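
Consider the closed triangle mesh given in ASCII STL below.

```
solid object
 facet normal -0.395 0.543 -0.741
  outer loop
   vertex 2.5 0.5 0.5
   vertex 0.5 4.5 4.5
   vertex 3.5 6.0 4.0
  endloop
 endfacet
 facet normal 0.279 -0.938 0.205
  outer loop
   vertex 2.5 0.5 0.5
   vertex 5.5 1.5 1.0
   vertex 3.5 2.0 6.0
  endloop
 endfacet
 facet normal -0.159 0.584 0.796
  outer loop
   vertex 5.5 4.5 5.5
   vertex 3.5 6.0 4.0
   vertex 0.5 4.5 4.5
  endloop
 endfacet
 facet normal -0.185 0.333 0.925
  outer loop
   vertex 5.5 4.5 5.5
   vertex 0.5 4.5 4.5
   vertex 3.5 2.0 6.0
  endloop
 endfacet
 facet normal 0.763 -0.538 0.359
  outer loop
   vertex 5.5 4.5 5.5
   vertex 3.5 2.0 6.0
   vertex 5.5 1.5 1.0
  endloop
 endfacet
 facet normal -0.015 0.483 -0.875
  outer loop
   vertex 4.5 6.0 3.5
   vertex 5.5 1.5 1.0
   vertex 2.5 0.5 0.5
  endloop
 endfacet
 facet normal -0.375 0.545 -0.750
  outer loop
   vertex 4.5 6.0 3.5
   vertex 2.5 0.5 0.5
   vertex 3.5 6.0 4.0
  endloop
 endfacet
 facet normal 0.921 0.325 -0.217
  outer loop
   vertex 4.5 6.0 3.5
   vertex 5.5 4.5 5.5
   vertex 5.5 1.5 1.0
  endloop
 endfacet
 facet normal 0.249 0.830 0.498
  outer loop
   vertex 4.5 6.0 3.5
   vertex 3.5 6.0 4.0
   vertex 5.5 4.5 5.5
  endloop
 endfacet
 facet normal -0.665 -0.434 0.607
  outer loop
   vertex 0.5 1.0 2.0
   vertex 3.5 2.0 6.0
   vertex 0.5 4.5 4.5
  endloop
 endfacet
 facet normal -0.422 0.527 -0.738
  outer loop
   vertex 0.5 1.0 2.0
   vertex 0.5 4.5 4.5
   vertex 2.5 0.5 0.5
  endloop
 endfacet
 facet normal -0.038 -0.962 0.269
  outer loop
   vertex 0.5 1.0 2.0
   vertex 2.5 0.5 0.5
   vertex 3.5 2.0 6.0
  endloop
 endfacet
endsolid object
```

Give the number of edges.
18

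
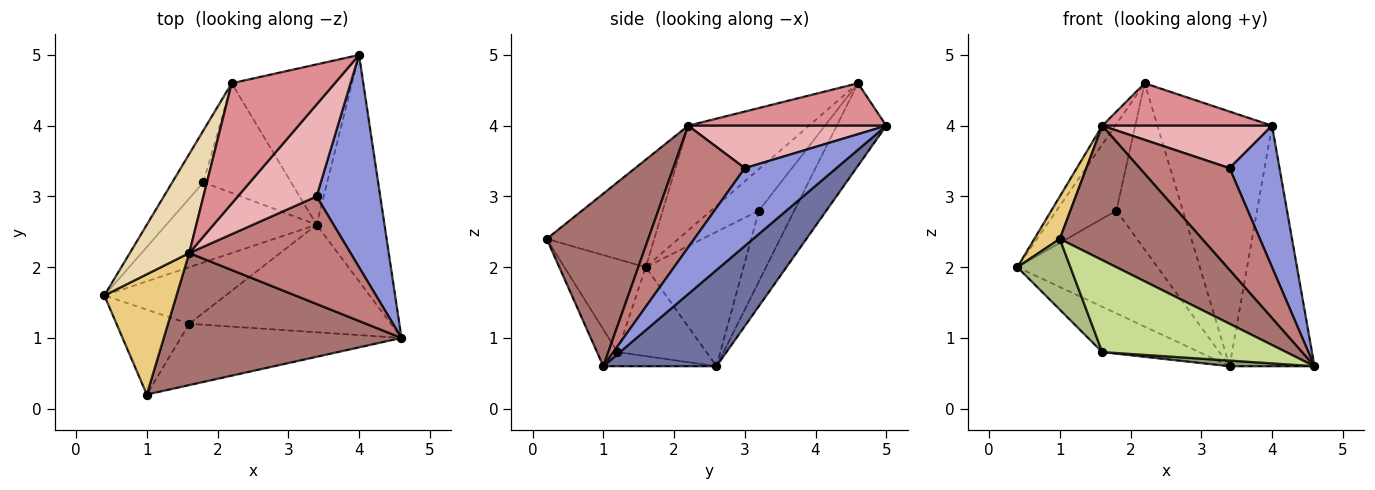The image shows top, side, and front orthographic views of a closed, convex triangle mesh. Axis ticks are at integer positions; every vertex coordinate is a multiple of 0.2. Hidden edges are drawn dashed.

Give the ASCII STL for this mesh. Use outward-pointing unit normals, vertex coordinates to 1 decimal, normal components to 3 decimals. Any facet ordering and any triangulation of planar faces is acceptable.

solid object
 facet normal 0.697 0.522 -0.492
  outer loop
   vertex 3.4 2.6 0.6
   vertex 4.0 5.0 4.0
   vertex 4.6 1.0 0.6
  endloop
 endfacet
 facet normal -0.343 0.795 -0.500
  outer loop
   vertex 3.4 2.6 0.6
   vertex 2.2 4.6 4.6
   vertex 4.0 5.0 4.0
  endloop
 endfacet
 facet normal 0.713 -0.389 0.583
  outer loop
   vertex 3.4 3.0 3.4
   vertex 4.6 1.0 0.6
   vertex 4.0 5.0 4.0
  endloop
 endfacet
 facet normal -0.497 0.542 -0.678
  outer loop
   vertex 1.6 1.2 0.8
   vertex 0.4 1.6 2.0
   vertex 3.4 2.6 0.6
  endloop
 endfacet
 facet normal -0.070 -0.052 -0.996
  outer loop
   vertex 1.6 1.2 0.8
   vertex 3.4 2.6 0.6
   vertex 4.6 1.0 0.6
  endloop
 endfacet
 facet normal -0.701 -0.457 -0.548
  outer loop
   vertex 1.6 1.2 0.8
   vertex 1.0 0.2 2.4
   vertex 0.4 1.6 2.0
  endloop
 endfacet
 facet normal -0.092 -0.829 -0.552
  outer loop
   vertex 1.6 1.2 0.8
   vertex 4.6 1.0 0.6
   vertex 1.0 0.2 2.4
  endloop
 endfacet
 facet normal -0.566 0.707 -0.424
  outer loop
   vertex 1.8 3.2 2.8
   vertex 0.4 1.6 2.0
   vertex 2.2 4.6 4.6
  endloop
 endfacet
 facet normal -0.482 0.691 -0.539
  outer loop
   vertex 1.8 3.2 2.8
   vertex 3.4 2.6 0.6
   vertex 0.4 1.6 2.0
  endloop
 endfacet
 facet normal -0.406 0.763 -0.503
  outer loop
   vertex 1.8 3.2 2.8
   vertex 2.2 4.6 4.6
   vertex 3.4 2.6 0.6
  endloop
 endfacet
 facet normal -0.815 -0.193 0.547
  outer loop
   vertex 1.6 2.2 4.0
   vertex 0.4 1.6 2.0
   vertex 1.0 0.2 2.4
  endloop
 endfacet
 facet normal -0.866 0.094 0.491
  outer loop
   vertex 1.6 2.2 4.0
   vertex 2.2 4.6 4.6
   vertex 0.4 1.6 2.0
  endloop
 endfacet
 facet normal 0.454 -0.636 0.625
  outer loop
   vertex 1.6 2.2 4.0
   vertex 1.0 0.2 2.4
   vertex 4.6 1.0 0.6
  endloop
 endfacet
 facet normal 0.480 -0.603 0.637
  outer loop
   vertex 1.6 2.2 4.0
   vertex 4.6 1.0 0.6
   vertex 3.4 3.0 3.4
  endloop
 endfacet
 facet normal 0.362 -0.310 0.879
  outer loop
   vertex 1.6 2.2 4.0
   vertex 4.0 5.0 4.0
   vertex 2.2 4.6 4.6
  endloop
 endfacet
 facet normal 0.439 -0.376 0.816
  outer loop
   vertex 1.6 2.2 4.0
   vertex 3.4 3.0 3.4
   vertex 4.0 5.0 4.0
  endloop
 endfacet
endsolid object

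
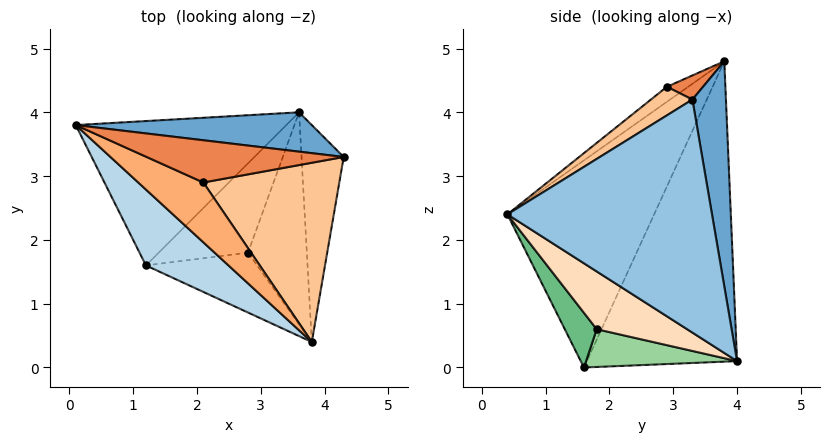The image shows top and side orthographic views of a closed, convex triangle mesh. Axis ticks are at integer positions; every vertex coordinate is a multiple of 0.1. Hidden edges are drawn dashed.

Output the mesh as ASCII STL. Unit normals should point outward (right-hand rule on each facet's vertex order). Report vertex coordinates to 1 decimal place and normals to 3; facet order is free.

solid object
 facet normal 0.137 0.980 0.144
  outer loop
   vertex 3.6 4.0 0.1
   vertex 0.1 3.8 4.8
   vertex 4.3 3.3 4.2
  endloop
 endfacet
 facet normal 0.982 -0.059 -0.178
  outer loop
   vertex 3.6 4.0 0.1
   vertex 4.3 3.3 4.2
   vertex 3.8 0.4 2.4
  endloop
 endfacet
 facet normal -0.574 -0.786 0.229
  outer loop
   vertex 1.2 1.6 0.0
   vertex 3.8 0.4 2.4
   vertex 0.1 3.8 4.8
  endloop
 endfacet
 facet normal -0.626 0.644 -0.439
  outer loop
   vertex 1.2 1.6 0.0
   vertex 0.1 3.8 4.8
   vertex 3.6 4.0 0.1
  endloop
 endfacet
 facet normal 0.120 -0.169 0.978
  outer loop
   vertex 2.1 2.9 4.4
   vertex 4.3 3.3 4.2
   vertex 0.1 3.8 4.8
  endloop
 endfacet
 facet normal -0.164 -0.682 0.713
  outer loop
   vertex 2.1 2.9 4.4
   vertex 0.1 3.8 4.8
   vertex 3.8 0.4 2.4
  endloop
 endfacet
 facet normal 0.173 -0.541 0.823
  outer loop
   vertex 2.1 2.9 4.4
   vertex 3.8 0.4 2.4
   vertex 4.3 3.3 4.2
  endloop
 endfacet
 facet normal 0.647 -0.385 -0.659
  outer loop
   vertex 2.8 1.8 0.6
   vertex 3.6 4.0 0.1
   vertex 3.8 0.4 2.4
  endloop
 endfacet
 facet normal 0.338 -0.643 -0.688
  outer loop
   vertex 2.8 1.8 0.6
   vertex 3.8 0.4 2.4
   vertex 1.2 1.6 0.0
  endloop
 endfacet
 facet normal 0.367 -0.331 -0.869
  outer loop
   vertex 2.8 1.8 0.6
   vertex 1.2 1.6 0.0
   vertex 3.6 4.0 0.1
  endloop
 endfacet
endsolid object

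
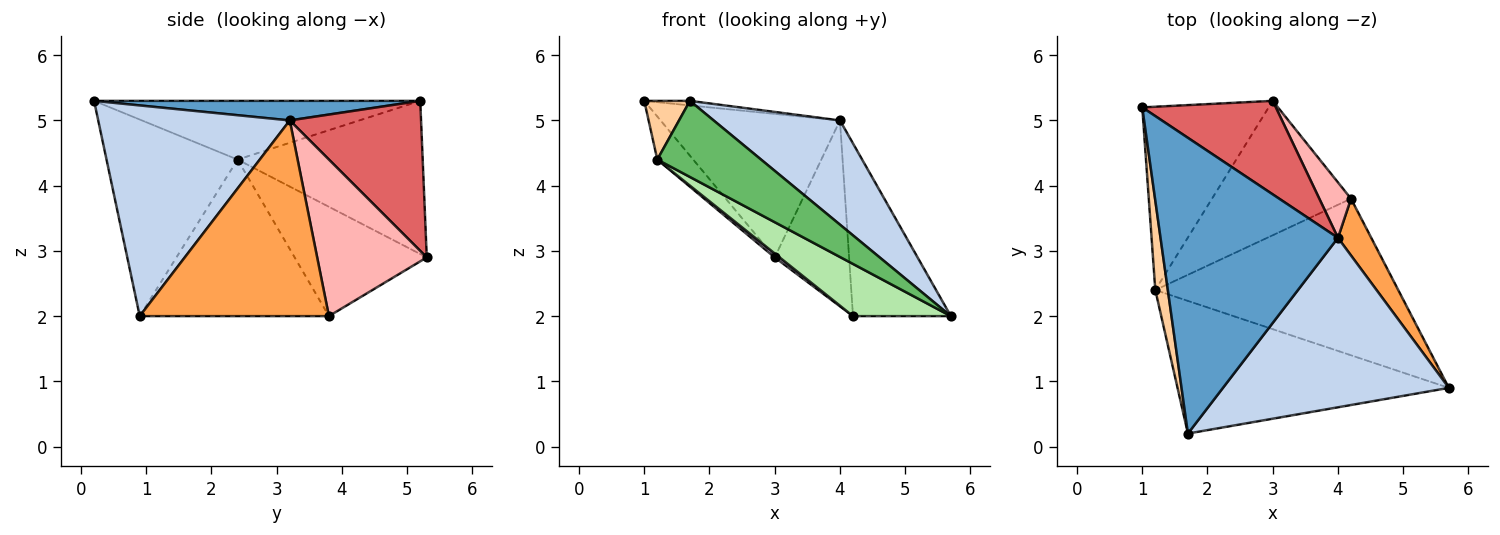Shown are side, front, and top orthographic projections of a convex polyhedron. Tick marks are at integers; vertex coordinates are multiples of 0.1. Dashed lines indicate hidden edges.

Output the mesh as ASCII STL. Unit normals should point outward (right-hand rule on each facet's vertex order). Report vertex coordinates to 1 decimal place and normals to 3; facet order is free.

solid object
 facet normal 0.110 0.015 0.994
  outer loop
   vertex 4.0 3.2 5.0
   vertex 1.0 5.2 5.3
   vertex 1.7 0.2 5.3
  endloop
 endfacet
 facet normal 0.622 -0.410 0.667
  outer loop
   vertex 4.0 3.2 5.0
   vertex 1.7 0.2 5.3
   vertex 5.7 0.9 2.0
  endloop
 endfacet
 facet normal 0.878 0.454 0.149
  outer loop
   vertex 4.0 3.2 5.0
   vertex 5.7 0.9 2.0
   vertex 4.2 3.8 2.0
  endloop
 endfacet
 facet normal -0.969 -0.136 0.207
  outer loop
   vertex 1.2 2.4 4.4
   vertex 1.7 0.2 5.3
   vertex 1.0 5.2 5.3
  endloop
 endfacet
 facet normal -0.532 -0.421 -0.734
  outer loop
   vertex 1.2 2.4 4.4
   vertex 5.7 0.9 2.0
   vertex 1.7 0.2 5.3
  endloop
 endfacet
 facet normal -0.522 -0.270 -0.809
  outer loop
   vertex 1.2 2.4 4.4
   vertex 4.2 3.8 2.0
   vertex 5.7 0.9 2.0
  endloop
 endfacet
 facet normal 0.523 0.714 0.465
  outer loop
   vertex 3.0 5.3 2.9
   vertex 1.0 5.2 5.3
   vertex 4.0 3.2 5.0
  endloop
 endfacet
 facet normal 0.816 0.554 0.165
  outer loop
   vertex 3.0 5.3 2.9
   vertex 4.0 3.2 5.0
   vertex 4.2 3.8 2.0
  endloop
 endfacet
 facet normal -0.763 0.148 -0.630
  outer loop
   vertex 3.0 5.3 2.9
   vertex 1.2 2.4 4.4
   vertex 1.0 5.2 5.3
  endloop
 endfacet
 facet normal -0.618 -0.023 -0.786
  outer loop
   vertex 3.0 5.3 2.9
   vertex 4.2 3.8 2.0
   vertex 1.2 2.4 4.4
  endloop
 endfacet
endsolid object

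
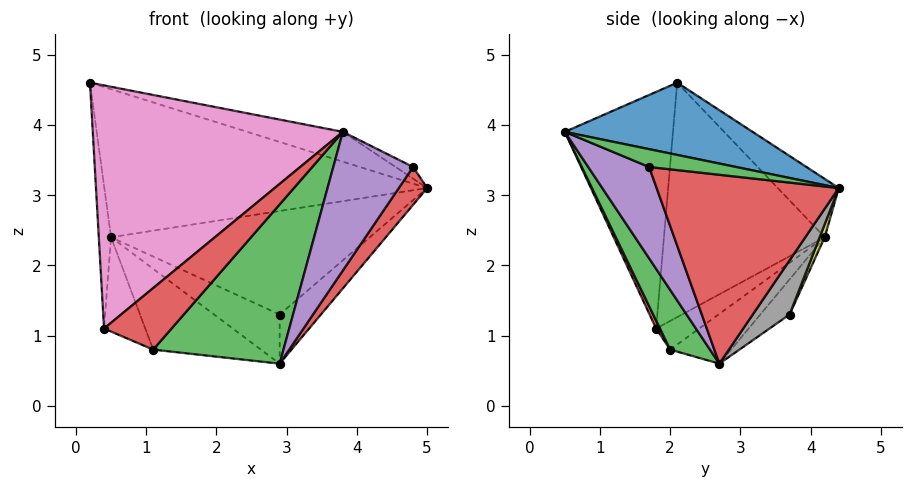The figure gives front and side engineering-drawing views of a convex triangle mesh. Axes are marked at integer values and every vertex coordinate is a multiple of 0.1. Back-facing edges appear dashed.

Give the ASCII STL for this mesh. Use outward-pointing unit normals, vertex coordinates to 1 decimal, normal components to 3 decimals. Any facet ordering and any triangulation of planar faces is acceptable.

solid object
 facet normal 0.242 0.123 0.962
  outer loop
   vertex 3.8 0.5 3.9
   vertex 5.0 4.4 3.1
   vertex 0.2 2.1 4.6
  endloop
 endfacet
 facet normal -0.137 0.726 0.674
  outer loop
   vertex 0.5 4.2 2.4
   vertex 0.2 2.1 4.6
   vertex 5.0 4.4 3.1
  endloop
 endfacet
 facet normal 0.372 0.075 0.925
  outer loop
   vertex 4.8 1.7 3.4
   vertex 5.0 4.4 3.1
   vertex 3.8 0.5 3.9
  endloop
 endfacet
 facet normal 0.800 -0.124 -0.587
  outer loop
   vertex 4.8 1.7 3.4
   vertex 2.9 2.7 0.6
   vertex 5.0 4.4 3.1
  endloop
 endfacet
 facet normal 0.498 -0.653 -0.571
  outer loop
   vertex 4.8 1.7 3.4
   vertex 3.8 0.5 3.9
   vertex 2.9 2.7 0.6
  endloop
 endfacet
 facet normal -0.995 0.076 -0.063
  outer loop
   vertex 0.4 1.8 1.1
   vertex 0.2 2.1 4.6
   vertex 0.5 4.2 2.4
  endloop
 endfacet
 facet normal -0.396 -0.916 0.056
  outer loop
   vertex 0.4 1.8 1.1
   vertex 3.8 0.5 3.9
   vertex 0.2 2.1 4.6
  endloop
 endfacet
 facet normal 0.455 0.511 -0.729
  outer loop
   vertex 2.9 3.7 1.3
   vertex 5.0 4.4 3.1
   vertex 2.9 2.7 0.6
  endloop
 endfacet
 facet normal 0.018 0.925 -0.381
  outer loop
   vertex 2.9 3.7 1.3
   vertex 0.5 4.2 2.4
   vertex 5.0 4.4 3.1
  endloop
 endfacet
 facet normal -0.248 0.556 -0.794
  outer loop
   vertex 2.9 3.7 1.3
   vertex 2.9 2.7 0.6
   vertex 0.5 4.2 2.4
  endloop
 endfacet
 facet normal -0.289 0.510 -0.810
  outer loop
   vertex 1.1 2.0 0.8
   vertex 0.5 4.2 2.4
   vertex 2.9 2.7 0.6
  endloop
 endfacet
 facet normal -0.457 0.438 -0.774
  outer loop
   vertex 1.1 2.0 0.8
   vertex 0.4 1.8 1.1
   vertex 0.5 4.2 2.4
  endloop
 endfacet
 facet normal 0.237 -0.777 -0.583
  outer loop
   vertex 1.1 2.0 0.8
   vertex 2.9 2.7 0.6
   vertex 3.8 0.5 3.9
  endloop
 endfacet
 facet normal 0.050 -0.881 -0.470
  outer loop
   vertex 1.1 2.0 0.8
   vertex 3.8 0.5 3.9
   vertex 0.4 1.8 1.1
  endloop
 endfacet
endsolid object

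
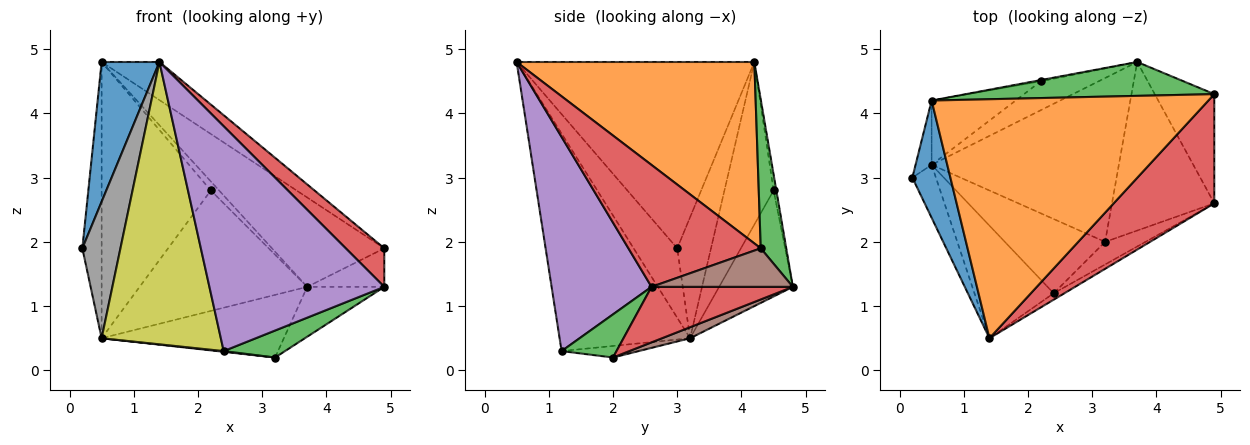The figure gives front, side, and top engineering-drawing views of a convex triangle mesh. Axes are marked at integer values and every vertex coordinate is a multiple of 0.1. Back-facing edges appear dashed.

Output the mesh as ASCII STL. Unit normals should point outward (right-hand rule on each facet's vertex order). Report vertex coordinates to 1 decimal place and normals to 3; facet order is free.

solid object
 facet normal -0.953 -0.232 0.195
  outer loop
   vertex 0.5 4.2 4.8
   vertex 0.2 3.0 1.9
   vertex 1.4 0.5 4.8
  endloop
 endfacet
 facet normal 0.543 0.132 0.829
  outer loop
   vertex 0.5 4.2 4.8
   vertex 1.4 0.5 4.8
   vertex 4.9 4.3 1.9
  endloop
 endfacet
 facet normal 0.208 0.915 0.347
  outer loop
   vertex 3.7 4.8 1.3
   vertex 0.5 4.2 4.8
   vertex 4.9 4.3 1.9
  endloop
 endfacet
 facet normal 0.753 -0.219 0.621
  outer loop
   vertex 4.9 2.6 1.3
   vertex 4.9 4.3 1.9
   vertex 1.4 0.5 4.8
  endloop
 endfacet
 facet normal 0.496 -0.868 -0.025
  outer loop
   vertex 4.9 2.6 1.3
   vertex 1.4 0.5 4.8
   vertex 2.4 1.2 0.3
  endloop
 endfacet
 facet normal 0.521 0.284 -0.805
  outer loop
   vertex 4.9 2.6 1.3
   vertex 3.7 4.8 1.3
   vertex 4.9 4.3 1.9
  endloop
 endfacet
 facet normal -0.314 0.941 -0.125
  outer loop
   vertex 2.2 4.5 2.8
   vertex 0.5 4.2 4.8
   vertex 3.7 4.8 1.3
  endloop
 endfacet
 facet normal -0.730 -0.637 -0.247
  outer loop
   vertex 0.5 3.2 0.5
   vertex 1.4 0.5 4.8
   vertex 0.2 3.0 1.9
  endloop
 endfacet
 facet normal -0.713 -0.651 -0.260
  outer loop
   vertex 0.5 3.2 0.5
   vertex 2.4 1.2 0.3
   vertex 1.4 0.5 4.8
  endloop
 endfacet
 facet normal -0.393 0.894 -0.215
  outer loop
   vertex 0.5 3.2 0.5
   vertex 2.2 4.5 2.8
   vertex 3.7 4.8 1.3
  endloop
 endfacet
 facet normal -0.863 0.492 -0.115
  outer loop
   vertex 0.5 3.2 0.5
   vertex 0.2 3.0 1.9
   vertex 0.5 4.2 4.8
  endloop
 endfacet
 facet normal -0.401 0.892 -0.207
  outer loop
   vertex 0.5 3.2 0.5
   vertex 0.5 4.2 4.8
   vertex 2.2 4.5 2.8
  endloop
 endfacet
 facet normal 0.566 -0.632 -0.530
  outer loop
   vertex 3.2 2.0 0.2
   vertex 4.9 2.6 1.3
   vertex 2.4 1.2 0.3
  endloop
 endfacet
 facet normal 0.462 0.252 -0.851
  outer loop
   vertex 3.2 2.0 0.2
   vertex 3.7 4.8 1.3
   vertex 4.9 2.6 1.3
  endloop
 endfacet
 facet normal -0.115 -0.010 -0.993
  outer loop
   vertex 3.2 2.0 0.2
   vertex 2.4 1.2 0.3
   vertex 0.5 3.2 0.5
  endloop
 endfacet
 facet normal 0.055 0.357 -0.933
  outer loop
   vertex 3.2 2.0 0.2
   vertex 0.5 3.2 0.5
   vertex 3.7 4.8 1.3
  endloop
 endfacet
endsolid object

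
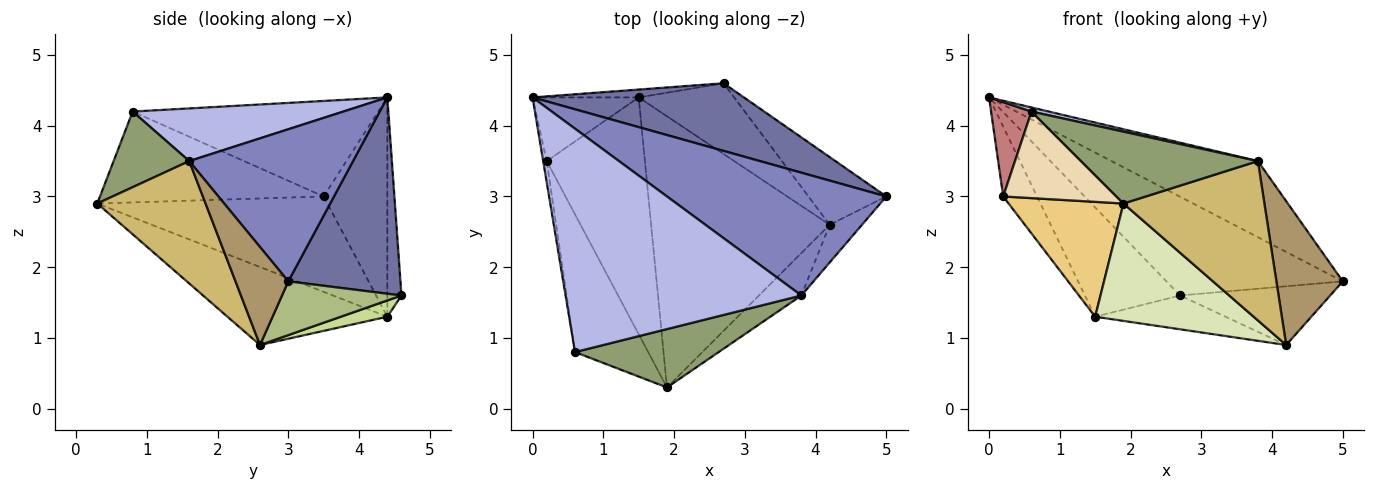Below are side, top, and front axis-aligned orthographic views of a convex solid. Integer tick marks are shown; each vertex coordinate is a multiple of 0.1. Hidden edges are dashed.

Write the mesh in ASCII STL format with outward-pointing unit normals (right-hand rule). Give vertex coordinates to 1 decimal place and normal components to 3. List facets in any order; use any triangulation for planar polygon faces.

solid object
 facet normal 0.465 0.731 0.500
  outer loop
   vertex 2.7 4.6 1.6
   vertex 0.0 4.4 4.4
   vertex 5.0 3.0 1.8
  endloop
 endfacet
 facet normal 0.508 0.454 0.732
  outer loop
   vertex 3.8 1.6 3.5
   vertex 5.0 3.0 1.8
   vertex 0.0 4.4 4.4
  endloop
 endfacet
 facet normal -0.147 0.987 -0.071
  outer loop
   vertex 1.5 4.4 1.3
   vertex 0.0 4.4 4.4
   vertex 2.7 4.6 1.6
  endloop
 endfacet
 facet normal 0.218 -0.018 0.976
  outer loop
   vertex 0.6 0.8 4.2
   vertex 3.8 1.6 3.5
   vertex 0.0 4.4 4.4
  endloop
 endfacet
 facet normal 0.315 -0.737 0.598
  outer loop
   vertex 0.6 0.8 4.2
   vertex 1.9 0.3 2.9
   vertex 3.8 1.6 3.5
  endloop
 endfacet
 facet normal 0.463 0.581 -0.669
  outer loop
   vertex 4.2 2.6 0.9
   vertex 2.7 4.6 1.6
   vertex 5.0 3.0 1.8
  endloop
 endfacet
 facet normal 0.152 0.426 -0.892
  outer loop
   vertex 4.2 2.6 0.9
   vertex 1.5 4.4 1.3
   vertex 2.7 4.6 1.6
  endloop
 endfacet
 facet normal -0.372 -0.369 -0.852
  outer loop
   vertex 4.2 2.6 0.9
   vertex 1.9 0.3 2.9
   vertex 1.5 4.4 1.3
  endloop
 endfacet
 facet normal 0.610 -0.767 -0.201
  outer loop
   vertex 4.2 2.6 0.9
   vertex 5.0 3.0 1.8
   vertex 3.8 1.6 3.5
  endloop
 endfacet
 facet normal 0.596 -0.776 -0.207
  outer loop
   vertex 4.2 2.6 0.9
   vertex 3.8 1.6 3.5
   vertex 1.9 0.3 2.9
  endloop
 endfacet
 facet normal -0.658 -0.329 -0.677
  outer loop
   vertex 0.2 3.5 3.0
   vertex 1.5 4.4 1.3
   vertex 1.9 0.3 2.9
  endloop
 endfacet
 facet normal -0.725 -0.367 -0.584
  outer loop
   vertex 0.2 3.5 3.0
   vertex 1.9 0.3 2.9
   vertex 0.6 0.8 4.2
  endloop
 endfacet
 facet normal -0.812 0.431 -0.393
  outer loop
   vertex 0.2 3.5 3.0
   vertex 0.0 4.4 4.4
   vertex 1.5 4.4 1.3
  endloop
 endfacet
 facet normal -0.986 -0.162 -0.037
  outer loop
   vertex 0.2 3.5 3.0
   vertex 0.6 0.8 4.2
   vertex 0.0 4.4 4.4
  endloop
 endfacet
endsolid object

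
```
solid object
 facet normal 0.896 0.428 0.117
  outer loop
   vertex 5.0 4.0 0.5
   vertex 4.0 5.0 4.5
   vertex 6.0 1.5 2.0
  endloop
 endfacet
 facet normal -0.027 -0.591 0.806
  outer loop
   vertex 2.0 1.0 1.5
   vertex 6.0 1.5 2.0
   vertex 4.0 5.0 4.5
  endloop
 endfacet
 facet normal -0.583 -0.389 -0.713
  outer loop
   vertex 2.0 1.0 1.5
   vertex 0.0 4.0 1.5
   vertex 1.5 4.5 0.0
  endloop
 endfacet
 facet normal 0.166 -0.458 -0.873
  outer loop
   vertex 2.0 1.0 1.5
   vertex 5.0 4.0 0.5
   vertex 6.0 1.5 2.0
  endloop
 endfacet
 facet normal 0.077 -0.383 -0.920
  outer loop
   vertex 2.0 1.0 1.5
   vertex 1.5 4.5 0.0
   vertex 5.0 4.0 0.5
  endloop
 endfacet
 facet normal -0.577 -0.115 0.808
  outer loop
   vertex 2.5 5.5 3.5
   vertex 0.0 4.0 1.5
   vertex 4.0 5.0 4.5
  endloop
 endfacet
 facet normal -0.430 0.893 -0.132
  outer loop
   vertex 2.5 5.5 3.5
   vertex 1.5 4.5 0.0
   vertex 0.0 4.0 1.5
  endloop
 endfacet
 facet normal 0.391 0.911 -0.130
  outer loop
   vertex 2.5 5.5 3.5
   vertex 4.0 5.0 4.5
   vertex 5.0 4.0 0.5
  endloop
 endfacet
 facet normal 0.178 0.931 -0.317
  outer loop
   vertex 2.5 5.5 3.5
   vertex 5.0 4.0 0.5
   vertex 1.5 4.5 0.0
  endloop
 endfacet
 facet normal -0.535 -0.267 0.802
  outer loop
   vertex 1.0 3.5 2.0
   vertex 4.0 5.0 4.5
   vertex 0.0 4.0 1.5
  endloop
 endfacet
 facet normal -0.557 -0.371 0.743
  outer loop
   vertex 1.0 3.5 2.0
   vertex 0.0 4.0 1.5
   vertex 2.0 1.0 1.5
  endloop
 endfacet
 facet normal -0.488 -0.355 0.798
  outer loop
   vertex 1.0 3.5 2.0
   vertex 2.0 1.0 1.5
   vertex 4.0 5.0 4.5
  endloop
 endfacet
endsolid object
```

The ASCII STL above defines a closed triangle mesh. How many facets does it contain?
12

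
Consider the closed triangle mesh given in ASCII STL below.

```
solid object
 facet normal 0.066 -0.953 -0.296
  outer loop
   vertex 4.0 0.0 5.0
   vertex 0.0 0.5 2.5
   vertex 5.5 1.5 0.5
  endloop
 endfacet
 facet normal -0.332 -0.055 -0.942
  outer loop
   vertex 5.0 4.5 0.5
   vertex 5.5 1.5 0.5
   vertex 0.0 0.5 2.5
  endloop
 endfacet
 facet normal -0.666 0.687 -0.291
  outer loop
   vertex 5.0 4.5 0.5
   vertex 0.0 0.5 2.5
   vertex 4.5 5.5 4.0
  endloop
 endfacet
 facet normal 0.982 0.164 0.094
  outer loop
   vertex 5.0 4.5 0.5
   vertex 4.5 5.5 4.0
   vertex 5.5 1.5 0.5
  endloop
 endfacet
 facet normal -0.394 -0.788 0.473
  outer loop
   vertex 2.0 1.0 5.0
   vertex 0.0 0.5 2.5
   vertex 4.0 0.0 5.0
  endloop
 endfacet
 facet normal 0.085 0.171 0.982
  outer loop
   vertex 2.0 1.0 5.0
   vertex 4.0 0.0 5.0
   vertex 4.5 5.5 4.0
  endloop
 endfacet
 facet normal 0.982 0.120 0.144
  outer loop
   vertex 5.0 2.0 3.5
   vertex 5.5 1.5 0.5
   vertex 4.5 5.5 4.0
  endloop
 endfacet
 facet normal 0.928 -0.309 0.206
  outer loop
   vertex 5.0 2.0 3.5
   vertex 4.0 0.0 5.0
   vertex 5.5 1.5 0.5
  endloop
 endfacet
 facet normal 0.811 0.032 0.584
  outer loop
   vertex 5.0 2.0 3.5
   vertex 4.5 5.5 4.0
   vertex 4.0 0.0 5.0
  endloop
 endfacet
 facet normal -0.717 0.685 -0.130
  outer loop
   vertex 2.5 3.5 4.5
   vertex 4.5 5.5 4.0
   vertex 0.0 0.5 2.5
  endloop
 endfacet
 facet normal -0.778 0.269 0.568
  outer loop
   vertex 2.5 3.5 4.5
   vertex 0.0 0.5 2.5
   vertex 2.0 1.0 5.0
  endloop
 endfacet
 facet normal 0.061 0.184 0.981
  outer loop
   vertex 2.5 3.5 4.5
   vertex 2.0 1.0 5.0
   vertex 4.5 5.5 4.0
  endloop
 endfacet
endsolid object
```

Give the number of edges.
18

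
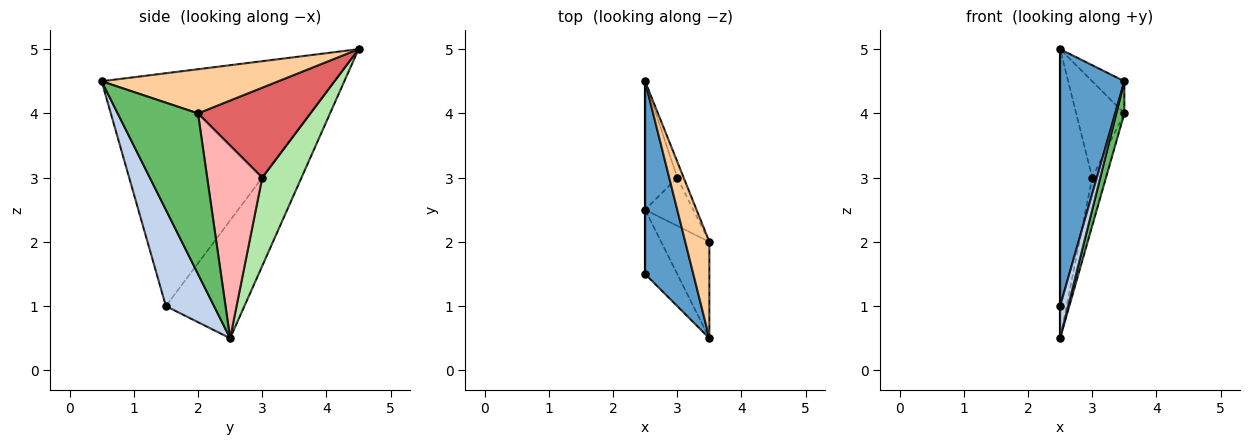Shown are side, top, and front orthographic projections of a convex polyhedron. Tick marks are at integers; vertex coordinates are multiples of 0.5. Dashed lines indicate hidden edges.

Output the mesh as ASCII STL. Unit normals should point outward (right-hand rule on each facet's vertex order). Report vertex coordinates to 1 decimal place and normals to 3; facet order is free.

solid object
 facet normal -0.945 -0.261 0.196
  outer loop
   vertex 2.5 4.5 5.0
   vertex 2.5 1.5 1.0
   vertex 3.5 0.5 4.5
  endloop
 endfacet
 facet normal 0.937 -0.156 -0.312
  outer loop
   vertex 2.5 2.5 0.5
   vertex 3.5 0.5 4.5
   vertex 2.5 1.5 1.0
  endloop
 endfacet
 facet normal -1.000 0.000 0.000
  outer loop
   vertex 2.5 2.5 0.5
   vertex 2.5 1.5 1.0
   vertex 2.5 4.5 5.0
  endloop
 endfacet
 facet normal 0.867 0.158 0.473
  outer loop
   vertex 3.5 2.0 4.0
   vertex 2.5 4.5 5.0
   vertex 3.5 0.5 4.5
  endloop
 endfacet
 facet normal 0.953 -0.095 -0.286
  outer loop
   vertex 3.5 2.0 4.0
   vertex 3.5 0.5 4.5
   vertex 2.5 2.5 0.5
  endloop
 endfacet
 facet normal 0.745 0.610 -0.271
  outer loop
   vertex 3.0 3.0 3.0
   vertex 2.5 2.5 0.5
   vertex 2.5 4.5 5.0
  endloop
 endfacet
 facet normal 0.917 0.393 -0.066
  outer loop
   vertex 3.0 3.0 3.0
   vertex 2.5 4.5 5.0
   vertex 3.5 2.0 4.0
  endloop
 endfacet
 facet normal 0.943 0.236 -0.236
  outer loop
   vertex 3.0 3.0 3.0
   vertex 3.5 2.0 4.0
   vertex 2.5 2.5 0.5
  endloop
 endfacet
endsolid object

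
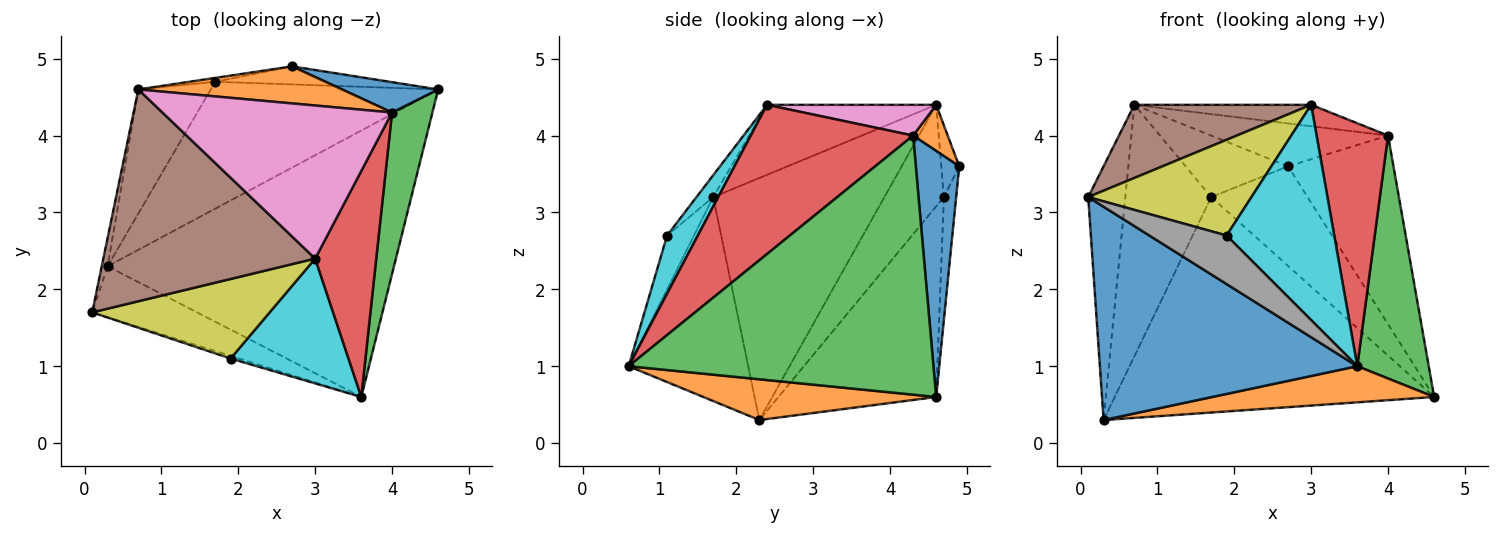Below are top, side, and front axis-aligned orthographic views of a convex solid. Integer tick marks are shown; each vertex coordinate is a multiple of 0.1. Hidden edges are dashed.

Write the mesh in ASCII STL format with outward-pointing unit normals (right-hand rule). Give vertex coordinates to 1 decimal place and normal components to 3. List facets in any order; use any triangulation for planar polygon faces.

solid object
 facet normal -0.412 -0.886 -0.212
  outer loop
   vertex 0.3 2.3 0.3
   vertex 3.6 0.6 1.0
   vertex 0.1 1.7 3.2
  endloop
 endfacet
 facet normal 0.140 -0.133 -0.981
  outer loop
   vertex 0.3 2.3 0.3
   vertex 4.6 4.6 0.6
   vertex 3.6 0.6 1.0
  endloop
 endfacet
 facet normal 0.963 -0.226 0.150
  outer loop
   vertex 4.0 4.3 4.0
   vertex 3.6 0.6 1.0
   vertex 4.6 4.6 0.6
  endloop
 endfacet
 facet normal 0.857 -0.377 0.351
  outer loop
   vertex 3.0 2.4 4.4
   vertex 3.6 0.6 1.0
   vertex 4.0 4.3 4.0
  endloop
 endfacet
 facet normal -0.977 0.212 -0.024
  outer loop
   vertex 0.7 4.6 4.4
   vertex 0.3 2.3 0.3
   vertex 0.1 1.7 3.2
  endloop
 endfacet
 facet normal -0.298 -0.312 0.902
  outer loop
   vertex 0.7 4.6 4.4
   vertex 0.1 1.7 3.2
   vertex 3.0 2.4 4.4
  endloop
 endfacet
 facet normal 0.131 0.137 0.982
  outer loop
   vertex 0.7 4.6 4.4
   vertex 3.0 2.4 4.4
   vertex 4.0 4.3 4.0
  endloop
 endfacet
 facet normal -0.329 -0.943 -0.051
  outer loop
   vertex 1.9 1.1 2.7
   vertex 0.1 1.7 3.2
   vertex 3.6 0.6 1.0
  endloop
 endfacet
 facet normal -0.079 -0.767 0.637
  outer loop
   vertex 1.9 1.1 2.7
   vertex 3.0 2.4 4.4
   vertex 0.1 1.7 3.2
  endloop
 endfacet
 facet normal 0.240 -0.840 0.487
  outer loop
   vertex 1.9 1.1 2.7
   vertex 3.6 0.6 1.0
   vertex 3.0 2.4 4.4
  endloop
 endfacet
 facet normal 0.377 0.915 0.147
  outer loop
   vertex 2.7 4.9 3.6
   vertex 4.0 4.3 4.0
   vertex 4.6 4.6 0.6
  endloop
 endfacet
 facet normal 0.146 0.748 0.647
  outer loop
   vertex 2.7 4.9 3.6
   vertex 0.7 4.6 4.4
   vertex 4.0 4.3 4.0
  endloop
 endfacet
 facet normal -0.125 0.976 -0.177
  outer loop
   vertex 1.7 4.7 3.2
   vertex 2.7 4.9 3.6
   vertex 4.6 4.6 0.6
  endloop
 endfacet
 facet normal -0.172 0.983 -0.061
  outer loop
   vertex 1.7 4.7 3.2
   vertex 0.7 4.6 4.4
   vertex 2.7 4.9 3.6
  endloop
 endfacet
 facet normal -0.391 0.793 -0.467
  outer loop
   vertex 1.7 4.7 3.2
   vertex 4.6 4.6 0.6
   vertex 0.3 2.3 0.3
  endloop
 endfacet
 facet normal -0.527 0.762 -0.376
  outer loop
   vertex 1.7 4.7 3.2
   vertex 0.3 2.3 0.3
   vertex 0.7 4.6 4.4
  endloop
 endfacet
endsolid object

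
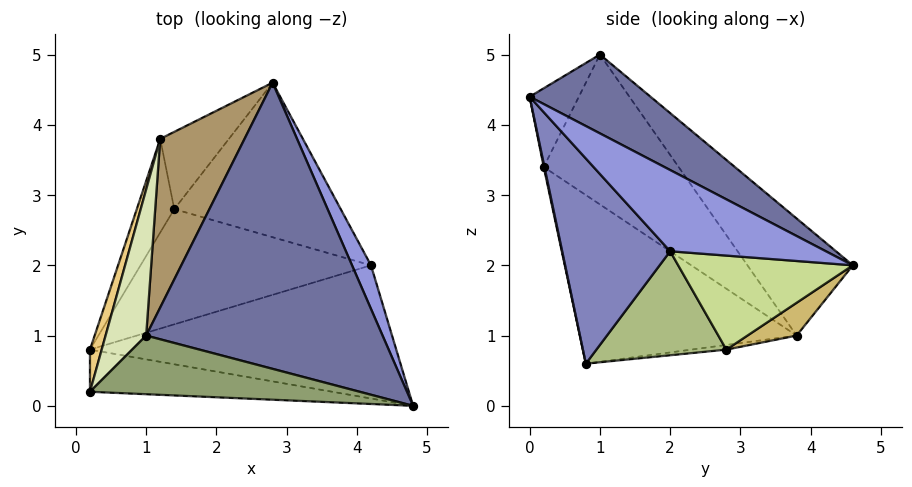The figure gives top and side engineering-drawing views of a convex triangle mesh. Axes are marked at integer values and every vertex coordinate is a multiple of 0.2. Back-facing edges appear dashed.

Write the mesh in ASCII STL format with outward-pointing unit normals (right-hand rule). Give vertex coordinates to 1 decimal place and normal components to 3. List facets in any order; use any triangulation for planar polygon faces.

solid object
 facet normal 0.267 0.535 0.802
  outer loop
   vertex 1.0 1.0 5.0
   vertex 4.8 0.0 4.4
   vertex 2.8 4.6 2.0
  endloop
 endfacet
 facet normal 0.446 -0.598 -0.666
  outer loop
   vertex 4.2 2.0 2.2
   vertex 4.8 0.0 4.4
   vertex 0.2 0.8 0.6
  endloop
 endfacet
 facet normal 0.856 0.476 0.200
  outer loop
   vertex 4.2 2.0 2.2
   vertex 2.8 4.6 2.0
   vertex 4.8 0.0 4.4
  endloop
 endfacet
 facet normal 0.003 -0.978 -0.210
  outer loop
   vertex 0.2 0.2 3.4
   vertex 0.2 0.8 0.6
   vertex 4.8 0.0 4.4
  endloop
 endfacet
 facet normal -0.146 -0.854 0.500
  outer loop
   vertex 0.2 0.2 3.4
   vertex 4.8 0.0 4.4
   vertex 1.0 1.0 5.0
  endloop
 endfacet
 facet normal 0.406 -0.154 -0.901
  outer loop
   vertex 1.4 2.8 0.8
   vertex 4.2 2.0 2.2
   vertex 0.2 0.8 0.6
  endloop
 endfacet
 facet normal 0.483 0.194 -0.854
  outer loop
   vertex 1.4 2.8 0.8
   vertex 2.8 4.6 2.0
   vertex 4.2 2.0 2.2
  endloop
 endfacet
 facet normal -0.883 0.405 0.239
  outer loop
   vertex 1.2 3.8 1.0
   vertex 0.2 0.2 3.4
   vertex 1.0 1.0 5.0
  endloop
 endfacet
 facet normal -0.605 0.666 0.436
  outer loop
   vertex 1.2 3.8 1.0
   vertex 1.0 1.0 5.0
   vertex 2.8 4.6 2.0
  endloop
 endfacet
 facet normal 0.416 0.258 -0.872
  outer loop
   vertex 1.2 3.8 1.0
   vertex 2.8 4.6 2.0
   vertex 1.4 2.8 0.8
  endloop
 endfacet
 facet normal -0.949 0.308 0.066
  outer loop
   vertex 1.2 3.8 1.0
   vertex 0.2 0.8 0.6
   vertex 0.2 0.2 3.4
  endloop
 endfacet
 facet normal -0.122 0.171 -0.978
  outer loop
   vertex 1.2 3.8 1.0
   vertex 1.4 2.8 0.8
   vertex 0.2 0.8 0.6
  endloop
 endfacet
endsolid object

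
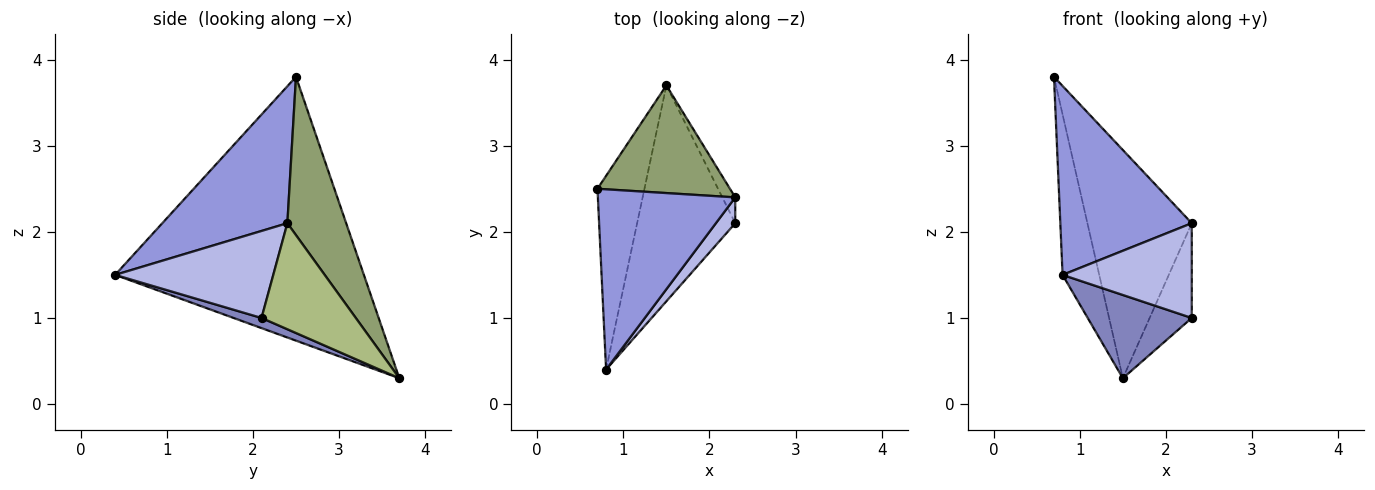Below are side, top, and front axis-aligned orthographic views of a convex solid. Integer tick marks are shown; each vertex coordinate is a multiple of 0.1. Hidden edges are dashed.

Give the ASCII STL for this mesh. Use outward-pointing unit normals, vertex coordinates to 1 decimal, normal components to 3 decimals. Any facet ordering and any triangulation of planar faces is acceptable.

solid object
 facet normal -0.974 0.144 -0.173
  outer loop
   vertex 1.5 3.7 0.3
   vertex 0.8 0.4 1.5
   vertex 0.7 2.5 3.8
  endloop
 endfacet
 facet normal 0.096 -0.358 -0.929
  outer loop
   vertex 1.5 3.7 0.3
   vertex 2.3 2.1 1.0
   vertex 0.8 0.4 1.5
  endloop
 endfacet
 facet normal 0.567 -0.596 0.569
  outer loop
   vertex 2.3 2.4 2.1
   vertex 0.7 2.5 3.8
   vertex 0.8 0.4 1.5
  endloop
 endfacet
 facet normal 0.763 -0.623 0.170
  outer loop
   vertex 2.3 2.4 2.1
   vertex 0.8 0.4 1.5
   vertex 2.3 2.1 1.0
  endloop
 endfacet
 facet normal 0.454 0.806 0.380
  outer loop
   vertex 2.3 2.4 2.1
   vertex 1.5 3.7 0.3
   vertex 0.7 2.5 3.8
  endloop
 endfacet
 facet normal 0.907 0.405 -0.111
  outer loop
   vertex 2.3 2.4 2.1
   vertex 2.3 2.1 1.0
   vertex 1.5 3.7 0.3
  endloop
 endfacet
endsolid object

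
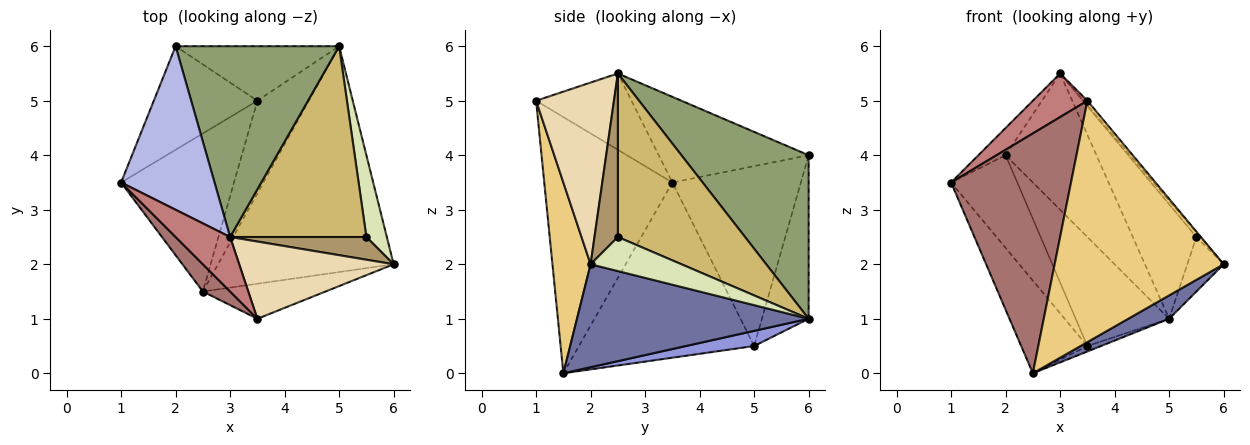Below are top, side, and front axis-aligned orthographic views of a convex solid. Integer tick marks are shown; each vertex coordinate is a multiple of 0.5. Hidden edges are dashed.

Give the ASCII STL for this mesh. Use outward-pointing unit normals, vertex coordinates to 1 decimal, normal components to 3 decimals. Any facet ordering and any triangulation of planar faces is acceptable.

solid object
 facet normal 0.504 -0.089 -0.859
  outer loop
   vertex 2.5 1.5 0.0
   vertex 5.0 6.0 1.0
   vertex 6.0 2.0 2.0
  endloop
 endfacet
 facet normal -0.801 0.303 -0.516
  outer loop
   vertex 3.5 5.0 0.5
   vertex 2.5 1.5 0.0
   vertex 1.0 3.5 3.5
  endloop
 endfacet
 facet normal 0.282 0.056 -0.958
  outer loop
   vertex 3.5 5.0 0.5
   vertex 5.0 6.0 1.0
   vertex 2.5 1.5 0.0
  endloop
 endfacet
 facet normal -0.671 0.122 0.732
  outer loop
   vertex 2.0 6.0 4.0
   vertex 1.0 3.5 3.5
   vertex 3.0 2.5 5.5
  endloop
 endfacet
 facet normal 0.631 0.451 0.631
  outer loop
   vertex 2.0 6.0 4.0
   vertex 3.0 2.5 5.5
   vertex 5.0 6.0 1.0
  endloop
 endfacet
 facet normal -0.791 0.408 -0.456
  outer loop
   vertex 2.0 6.0 4.0
   vertex 3.5 5.0 0.5
   vertex 1.0 3.5 3.5
  endloop
 endfacet
 facet normal -0.408 0.816 -0.408
  outer loop
   vertex 2.0 6.0 4.0
   vertex 5.0 6.0 1.0
   vertex 3.5 5.0 0.5
  endloop
 endfacet
 facet normal 0.811 0.324 0.487
  outer loop
   vertex 5.5 2.5 2.5
   vertex 6.0 2.0 2.0
   vertex 5.0 6.0 1.0
  endloop
 endfacet
 facet normal 0.762 0.127 0.635
  outer loop
   vertex 5.5 2.5 2.5
   vertex 3.0 2.5 5.5
   vertex 6.0 2.0 2.0
  endloop
 endfacet
 facet normal 0.717 0.359 0.598
  outer loop
   vertex 5.5 2.5 2.5
   vertex 5.0 6.0 1.0
   vertex 3.0 2.5 5.5
  endloop
 endfacet
 facet normal 0.218 -0.966 -0.140
  outer loop
   vertex 3.5 1.0 5.0
   vertex 2.5 1.5 0.0
   vertex 6.0 2.0 2.0
  endloop
 endfacet
 facet normal 0.761 0.038 0.647
  outer loop
   vertex 3.5 1.0 5.0
   vertex 6.0 2.0 2.0
   vertex 3.0 2.5 5.5
  endloop
 endfacet
 facet normal -0.728 -0.681 0.077
  outer loop
   vertex 3.5 1.0 5.0
   vertex 1.0 3.5 3.5
   vertex 2.5 1.5 0.0
  endloop
 endfacet
 facet normal -0.738 -0.422 0.527
  outer loop
   vertex 3.5 1.0 5.0
   vertex 3.0 2.5 5.5
   vertex 1.0 3.5 3.5
  endloop
 endfacet
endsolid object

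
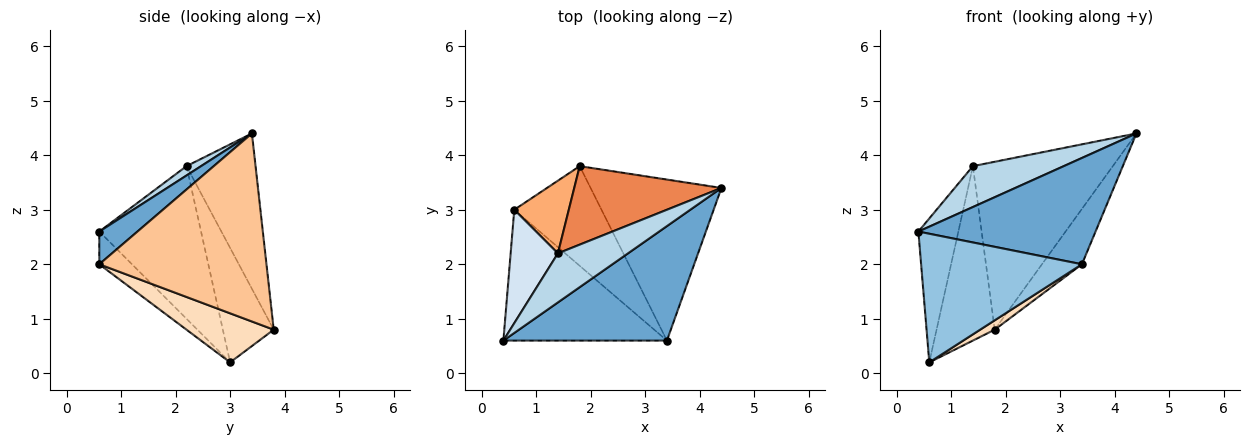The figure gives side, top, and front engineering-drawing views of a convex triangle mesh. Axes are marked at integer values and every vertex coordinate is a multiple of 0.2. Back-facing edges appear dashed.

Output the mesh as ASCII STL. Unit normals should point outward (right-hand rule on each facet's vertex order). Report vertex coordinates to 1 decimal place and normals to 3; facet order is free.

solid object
 facet normal 0.145 -0.673 0.725
  outer loop
   vertex 3.4 0.6 2.0
   vertex 4.4 3.4 4.4
   vertex 0.4 0.6 2.6
  endloop
 endfacet
 facet normal -0.141 -0.694 -0.706
  outer loop
   vertex 3.4 0.6 2.0
   vertex 0.4 0.6 2.6
   vertex 0.6 3.0 0.2
  endloop
 endfacet
 facet normal 0.102 -0.637 0.764
  outer loop
   vertex 1.4 2.2 3.8
   vertex 0.4 0.6 2.6
   vertex 4.4 3.4 4.4
  endloop
 endfacet
 facet normal -0.894 0.351 0.277
  outer loop
   vertex 1.4 2.2 3.8
   vertex 0.6 3.0 0.2
   vertex 0.4 0.6 2.6
  endloop
 endfacet
 facet normal -0.408 0.827 0.387
  outer loop
   vertex 1.8 3.8 0.8
   vertex 1.4 2.2 3.8
   vertex 4.4 3.4 4.4
  endloop
 endfacet
 facet normal -0.628 0.718 0.299
  outer loop
   vertex 1.8 3.8 0.8
   vertex 0.6 3.0 0.2
   vertex 1.4 2.2 3.8
  endloop
 endfacet
 facet normal 0.806 0.193 -0.560
  outer loop
   vertex 1.8 3.8 0.8
   vertex 4.4 3.4 4.4
   vertex 3.4 0.6 2.0
  endloop
 endfacet
 facet normal 0.489 -0.081 -0.869
  outer loop
   vertex 1.8 3.8 0.8
   vertex 3.4 0.6 2.0
   vertex 0.6 3.0 0.2
  endloop
 endfacet
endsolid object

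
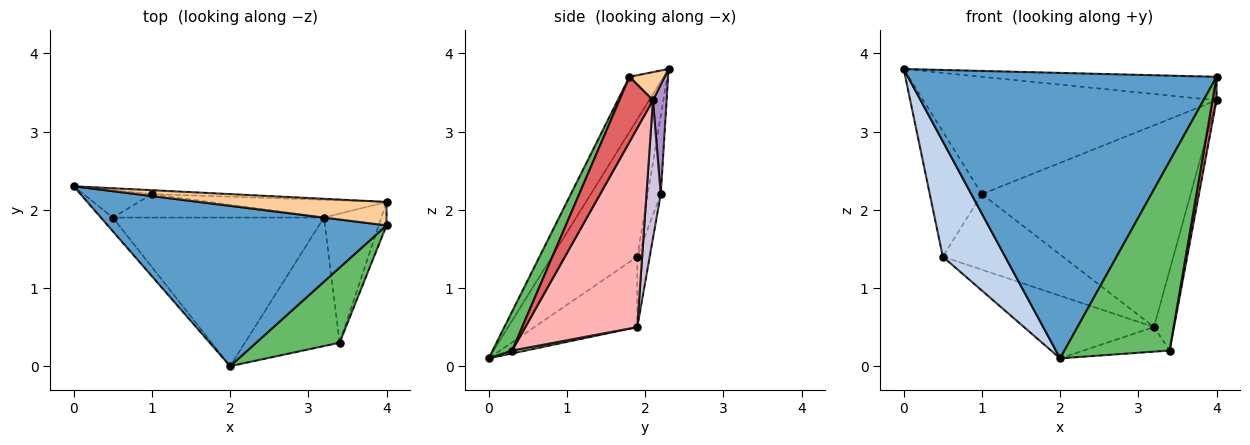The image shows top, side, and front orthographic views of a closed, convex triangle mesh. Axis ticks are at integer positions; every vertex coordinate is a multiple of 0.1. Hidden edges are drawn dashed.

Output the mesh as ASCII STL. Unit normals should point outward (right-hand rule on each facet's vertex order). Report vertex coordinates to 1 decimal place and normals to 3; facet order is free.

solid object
 facet normal -0.096 -0.868 0.487
  outer loop
   vertex 2.0 0.0 0.1
   vertex 4.0 1.8 3.7
   vertex 0.0 2.3 3.8
  endloop
 endfacet
 facet normal -0.806 -0.588 -0.070
  outer loop
   vertex 0.5 1.9 1.4
   vertex 2.0 0.0 0.1
   vertex 0.0 2.3 3.8
  endloop
 endfacet
 facet normal -0.294 0.371 -0.881
  outer loop
   vertex 0.5 1.9 1.4
   vertex 3.2 1.9 0.5
   vertex 2.0 0.0 0.1
  endloop
 endfacet
 facet normal 0.105 0.703 0.703
  outer loop
   vertex 4.0 2.1 3.4
   vertex 0.0 2.3 3.8
   vertex 4.0 1.8 3.7
  endloop
 endfacet
 facet normal 0.170 -0.916 0.363
  outer loop
   vertex 3.4 0.3 0.2
   vertex 4.0 1.8 3.7
   vertex 2.0 0.0 0.1
  endloop
 endfacet
 facet normal 0.030 0.188 -0.982
  outer loop
   vertex 3.4 0.3 0.2
   vertex 2.0 0.0 0.1
   vertex 3.2 1.9 0.5
  endloop
 endfacet
 facet normal 0.986 -0.118 -0.118
  outer loop
   vertex 3.4 0.3 0.2
   vertex 4.0 2.1 3.4
   vertex 4.0 1.8 3.7
  endloop
 endfacet
 facet normal 0.947 0.170 -0.273
  outer loop
   vertex 3.4 0.3 0.2
   vertex 3.2 1.9 0.5
   vertex 4.0 2.1 3.4
  endloop
 endfacet
 facet normal 0.047 0.998 -0.033
  outer loop
   vertex 1.0 2.2 2.2
   vertex 0.0 2.3 3.8
   vertex 4.0 2.1 3.4
  endloop
 endfacet
 facet normal 0.068 0.994 -0.087
  outer loop
   vertex 1.0 2.2 2.2
   vertex 4.0 2.1 3.4
   vertex 3.2 1.9 0.5
  endloop
 endfacet
 facet normal -0.237 0.949 -0.208
  outer loop
   vertex 1.0 2.2 2.2
   vertex 0.5 1.9 1.4
   vertex 0.0 2.3 3.8
  endloop
 endfacet
 facet normal -0.098 0.950 -0.295
  outer loop
   vertex 1.0 2.2 2.2
   vertex 3.2 1.9 0.5
   vertex 0.5 1.9 1.4
  endloop
 endfacet
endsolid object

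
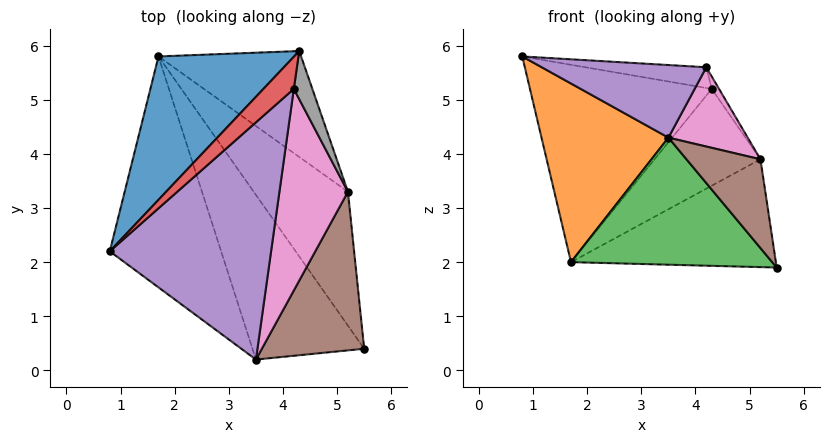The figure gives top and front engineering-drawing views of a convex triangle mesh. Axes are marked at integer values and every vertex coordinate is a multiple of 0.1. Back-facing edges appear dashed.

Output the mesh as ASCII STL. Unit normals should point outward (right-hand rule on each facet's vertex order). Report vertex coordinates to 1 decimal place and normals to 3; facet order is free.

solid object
 facet normal -0.602 0.646 0.469
  outer loop
   vertex 1.7 5.8 2.0
   vertex 0.8 2.2 5.8
   vertex 4.3 5.9 5.2
  endloop
 endfacet
 facet normal -0.666 -0.456 -0.590
  outer loop
   vertex 1.7 5.8 2.0
   vertex 3.5 0.2 4.3
   vertex 0.8 2.2 5.8
  endloop
 endfacet
 facet normal -0.664 -0.457 -0.592
  outer loop
   vertex 1.7 5.8 2.0
   vertex 5.5 0.4 1.9
   vertex 3.5 0.2 4.3
  endloop
 endfacet
 facet normal -0.394 0.498 0.773
  outer loop
   vertex 4.2 5.2 5.6
   vertex 4.3 5.9 5.2
   vertex 0.8 2.2 5.8
  endloop
 endfacet
 facet normal 0.300 -0.279 0.912
  outer loop
   vertex 4.2 5.2 5.6
   vertex 0.8 2.2 5.8
   vertex 3.5 0.2 4.3
  endloop
 endfacet
 facet normal 0.739 -0.329 0.588
  outer loop
   vertex 5.2 3.3 3.9
   vertex 3.5 0.2 4.3
   vertex 5.5 0.4 1.9
  endloop
 endfacet
 facet normal 0.663 -0.274 0.696
  outer loop
   vertex 5.2 3.3 3.9
   vertex 4.2 5.2 5.6
   vertex 3.5 0.2 4.3
  endloop
 endfacet
 facet normal 0.905 0.107 0.413
  outer loop
   vertex 5.2 3.3 3.9
   vertex 4.3 5.9 5.2
   vertex 4.2 5.2 5.6
  endloop
 endfacet
 facet normal 0.657 0.473 -0.587
  outer loop
   vertex 5.2 3.3 3.9
   vertex 5.5 0.4 1.9
   vertex 1.7 5.8 2.0
  endloop
 endfacet
 facet normal 0.662 0.506 -0.553
  outer loop
   vertex 5.2 3.3 3.9
   vertex 1.7 5.8 2.0
   vertex 4.3 5.9 5.2
  endloop
 endfacet
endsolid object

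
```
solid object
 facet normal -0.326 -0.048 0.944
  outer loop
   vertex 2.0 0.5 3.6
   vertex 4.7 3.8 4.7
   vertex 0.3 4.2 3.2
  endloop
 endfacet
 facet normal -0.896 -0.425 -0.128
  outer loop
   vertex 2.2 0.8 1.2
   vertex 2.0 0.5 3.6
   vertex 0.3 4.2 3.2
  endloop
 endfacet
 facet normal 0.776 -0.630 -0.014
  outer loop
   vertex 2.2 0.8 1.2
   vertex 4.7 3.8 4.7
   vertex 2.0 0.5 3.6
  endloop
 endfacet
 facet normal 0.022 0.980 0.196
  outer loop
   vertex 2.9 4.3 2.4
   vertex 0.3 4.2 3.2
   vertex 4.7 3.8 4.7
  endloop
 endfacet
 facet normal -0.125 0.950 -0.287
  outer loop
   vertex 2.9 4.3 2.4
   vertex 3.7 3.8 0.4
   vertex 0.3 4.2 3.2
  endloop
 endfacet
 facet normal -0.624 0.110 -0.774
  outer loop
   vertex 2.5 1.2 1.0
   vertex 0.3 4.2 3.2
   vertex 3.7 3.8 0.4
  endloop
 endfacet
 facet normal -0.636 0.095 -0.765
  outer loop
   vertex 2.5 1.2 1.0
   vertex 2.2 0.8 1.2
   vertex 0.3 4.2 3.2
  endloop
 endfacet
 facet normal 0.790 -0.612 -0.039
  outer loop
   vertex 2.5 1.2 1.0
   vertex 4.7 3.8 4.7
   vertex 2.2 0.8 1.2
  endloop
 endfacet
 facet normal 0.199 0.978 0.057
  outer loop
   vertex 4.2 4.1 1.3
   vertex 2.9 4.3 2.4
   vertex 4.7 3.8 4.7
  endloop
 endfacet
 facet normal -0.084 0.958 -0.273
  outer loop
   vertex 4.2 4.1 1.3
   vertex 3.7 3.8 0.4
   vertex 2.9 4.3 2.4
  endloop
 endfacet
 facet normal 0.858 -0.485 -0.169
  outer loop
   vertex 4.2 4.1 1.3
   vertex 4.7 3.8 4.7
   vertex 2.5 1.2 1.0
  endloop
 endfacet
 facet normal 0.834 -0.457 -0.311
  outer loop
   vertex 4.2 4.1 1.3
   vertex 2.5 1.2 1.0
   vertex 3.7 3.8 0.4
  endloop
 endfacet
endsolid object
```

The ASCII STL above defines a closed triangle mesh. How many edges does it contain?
18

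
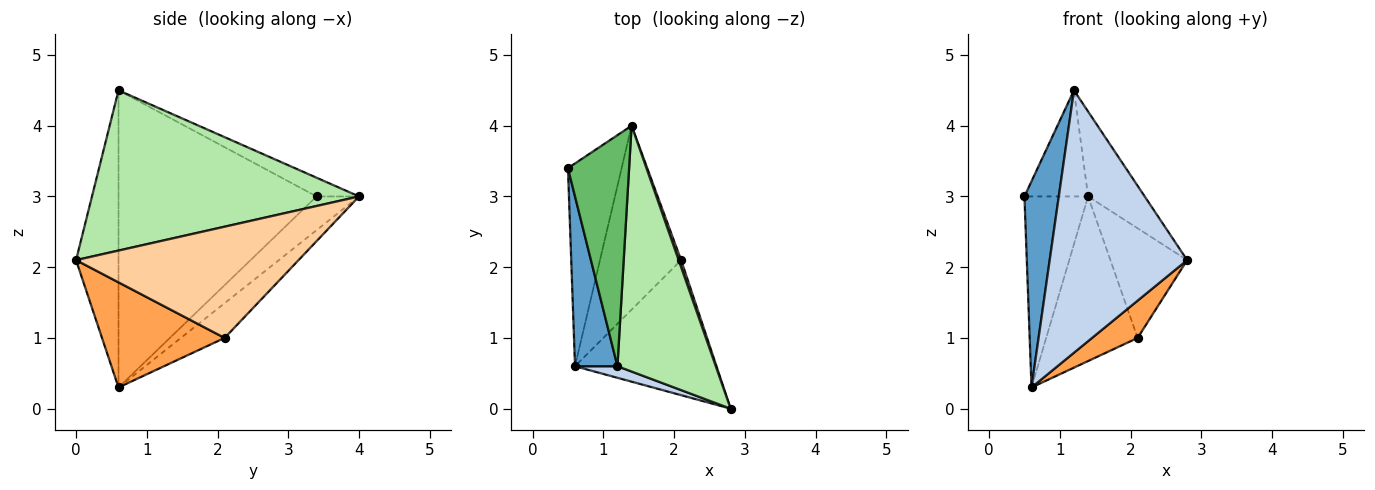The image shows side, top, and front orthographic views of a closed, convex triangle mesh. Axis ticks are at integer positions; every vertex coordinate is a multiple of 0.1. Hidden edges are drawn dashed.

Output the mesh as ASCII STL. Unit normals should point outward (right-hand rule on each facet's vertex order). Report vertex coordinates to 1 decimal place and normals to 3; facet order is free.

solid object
 facet normal -0.976 -0.169 0.139
  outer loop
   vertex 1.2 0.6 4.5
   vertex 0.5 3.4 3.0
   vertex 0.6 0.6 0.3
  endloop
 endfacet
 facet normal -0.295 -0.955 0.042
  outer loop
   vertex 1.2 0.6 4.5
   vertex 0.6 0.6 0.3
   vertex 2.8 0.0 2.1
  endloop
 endfacet
 facet normal 0.582 -0.216 -0.784
  outer loop
   vertex 2.1 2.1 1.0
   vertex 2.8 0.0 2.1
   vertex 0.6 0.6 0.3
  endloop
 endfacet
 facet normal 0.945 0.326 0.021
  outer loop
   vertex 1.4 4.0 3.0
   vertex 2.8 0.0 2.1
   vertex 2.1 2.1 1.0
  endloop
 endfacet
 facet normal -0.268 0.402 0.876
  outer loop
   vertex 1.4 4.0 3.0
   vertex 0.5 3.4 3.0
   vertex 1.2 0.6 4.5
  endloop
 endfacet
 facet normal 0.839 0.178 0.515
  outer loop
   vertex 1.4 4.0 3.0
   vertex 1.2 0.6 4.5
   vertex 2.8 0.0 2.1
  endloop
 endfacet
 facet normal -0.416 0.624 -0.662
  outer loop
   vertex 1.4 4.0 3.0
   vertex 0.6 0.6 0.3
   vertex 0.5 3.4 3.0
  endloop
 endfacet
 facet normal -0.304 0.635 -0.710
  outer loop
   vertex 1.4 4.0 3.0
   vertex 2.1 2.1 1.0
   vertex 0.6 0.6 0.3
  endloop
 endfacet
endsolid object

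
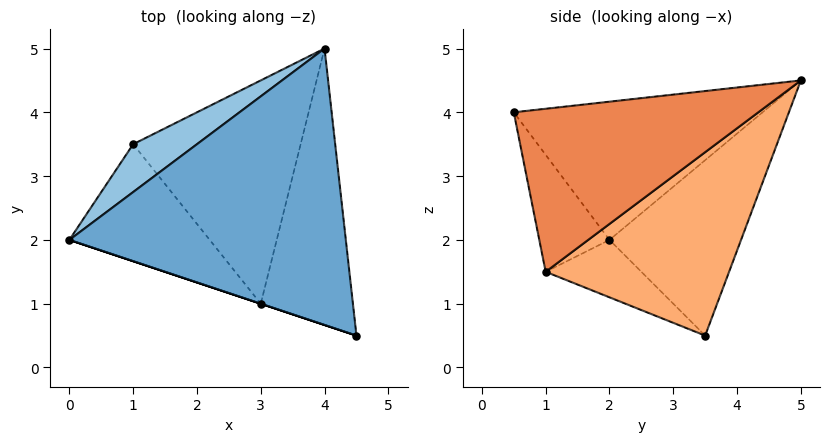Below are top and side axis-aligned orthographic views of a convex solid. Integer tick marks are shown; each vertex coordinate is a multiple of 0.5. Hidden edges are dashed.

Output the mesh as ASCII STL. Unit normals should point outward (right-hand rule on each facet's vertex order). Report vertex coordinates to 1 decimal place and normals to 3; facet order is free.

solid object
 facet normal -0.442 -0.147 0.885
  outer loop
   vertex 4.0 5.0 4.5
   vertex 0.0 2.0 2.0
   vertex 4.5 0.5 4.0
  endloop
 endfacet
 facet normal -0.675 0.696 0.246
  outer loop
   vertex 1.0 3.5 0.5
   vertex 0.0 2.0 2.0
   vertex 4.0 5.0 4.5
  endloop
 endfacet
 facet normal -0.316 -0.949 0.000
  outer loop
   vertex 3.0 1.0 1.5
   vertex 4.5 0.5 4.0
   vertex 0.0 2.0 2.0
  endloop
 endfacet
 facet normal -0.314 -0.558 -0.768
  outer loop
   vertex 3.0 1.0 1.5
   vertex 0.0 2.0 2.0
   vertex 1.0 3.5 0.5
  endloop
 endfacet
 facet normal 0.861 0.150 -0.487
  outer loop
   vertex 3.0 1.0 1.5
   vertex 4.0 5.0 4.5
   vertex 4.5 0.5 4.0
  endloop
 endfacet
 facet normal 0.703 0.306 -0.642
  outer loop
   vertex 3.0 1.0 1.5
   vertex 1.0 3.5 0.5
   vertex 4.0 5.0 4.5
  endloop
 endfacet
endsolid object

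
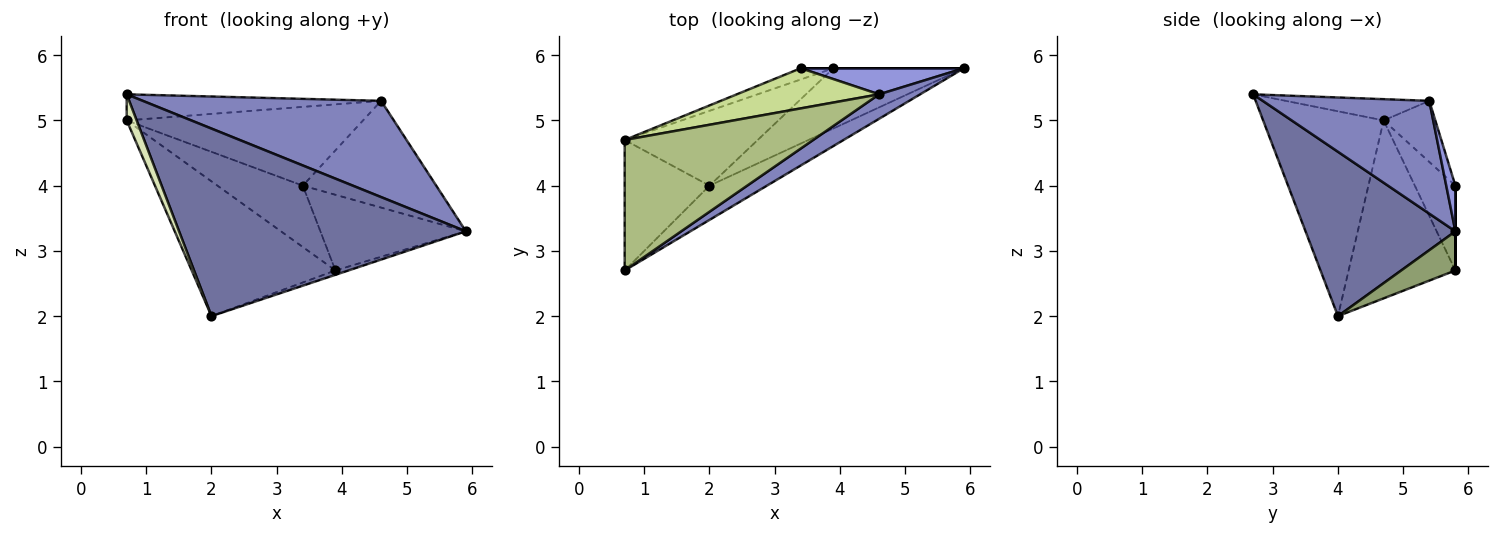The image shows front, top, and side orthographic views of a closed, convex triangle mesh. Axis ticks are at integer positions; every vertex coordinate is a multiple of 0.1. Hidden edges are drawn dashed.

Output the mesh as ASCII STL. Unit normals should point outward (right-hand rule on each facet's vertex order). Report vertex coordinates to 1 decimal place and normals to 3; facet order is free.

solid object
 facet normal 0.457 -0.875 -0.160
  outer loop
   vertex 2.0 4.0 2.0
   vertex 5.9 5.8 3.3
   vertex 0.7 2.7 5.4
  endloop
 endfacet
 facet normal 0.561 -0.802 0.204
  outer loop
   vertex 4.6 5.4 5.3
   vertex 0.7 2.7 5.4
   vertex 5.9 5.8 3.3
  endloop
 endfacet
 facet normal 0.066 0.969 0.237
  outer loop
   vertex 4.6 5.4 5.3
   vertex 5.9 5.8 3.3
   vertex 3.4 5.8 4.0
  endloop
 endfacet
 facet normal 0.000 1.000 0.000
  outer loop
   vertex 3.9 5.8 2.7
   vertex 3.4 5.8 4.0
   vertex 5.9 5.8 3.3
  endloop
 endfacet
 facet normal 0.287 0.069 -0.956
  outer loop
   vertex 3.9 5.8 2.7
   vertex 5.9 5.8 3.3
   vertex 2.0 4.0 2.0
  endloop
 endfacet
 facet normal -0.110 0.195 0.975
  outer loop
   vertex 0.7 4.7 5.0
   vertex 0.7 2.7 5.4
   vertex 4.6 5.4 5.3
  endloop
 endfacet
 facet normal -0.191 0.875 0.446
  outer loop
   vertex 0.7 4.7 5.0
   vertex 4.6 5.4 5.3
   vertex 3.4 5.8 4.0
  endloop
 endfacet
 facet normal -0.921 -0.076 -0.381
  outer loop
   vertex 0.7 4.7 5.0
   vertex 2.0 4.0 2.0
   vertex 0.7 2.7 5.4
  endloop
 endfacet
 facet normal -0.423 0.891 -0.163
  outer loop
   vertex 0.7 4.7 5.0
   vertex 3.4 5.8 4.0
   vertex 3.9 5.8 2.7
  endloop
 endfacet
 facet normal -0.545 0.733 -0.407
  outer loop
   vertex 0.7 4.7 5.0
   vertex 3.9 5.8 2.7
   vertex 2.0 4.0 2.0
  endloop
 endfacet
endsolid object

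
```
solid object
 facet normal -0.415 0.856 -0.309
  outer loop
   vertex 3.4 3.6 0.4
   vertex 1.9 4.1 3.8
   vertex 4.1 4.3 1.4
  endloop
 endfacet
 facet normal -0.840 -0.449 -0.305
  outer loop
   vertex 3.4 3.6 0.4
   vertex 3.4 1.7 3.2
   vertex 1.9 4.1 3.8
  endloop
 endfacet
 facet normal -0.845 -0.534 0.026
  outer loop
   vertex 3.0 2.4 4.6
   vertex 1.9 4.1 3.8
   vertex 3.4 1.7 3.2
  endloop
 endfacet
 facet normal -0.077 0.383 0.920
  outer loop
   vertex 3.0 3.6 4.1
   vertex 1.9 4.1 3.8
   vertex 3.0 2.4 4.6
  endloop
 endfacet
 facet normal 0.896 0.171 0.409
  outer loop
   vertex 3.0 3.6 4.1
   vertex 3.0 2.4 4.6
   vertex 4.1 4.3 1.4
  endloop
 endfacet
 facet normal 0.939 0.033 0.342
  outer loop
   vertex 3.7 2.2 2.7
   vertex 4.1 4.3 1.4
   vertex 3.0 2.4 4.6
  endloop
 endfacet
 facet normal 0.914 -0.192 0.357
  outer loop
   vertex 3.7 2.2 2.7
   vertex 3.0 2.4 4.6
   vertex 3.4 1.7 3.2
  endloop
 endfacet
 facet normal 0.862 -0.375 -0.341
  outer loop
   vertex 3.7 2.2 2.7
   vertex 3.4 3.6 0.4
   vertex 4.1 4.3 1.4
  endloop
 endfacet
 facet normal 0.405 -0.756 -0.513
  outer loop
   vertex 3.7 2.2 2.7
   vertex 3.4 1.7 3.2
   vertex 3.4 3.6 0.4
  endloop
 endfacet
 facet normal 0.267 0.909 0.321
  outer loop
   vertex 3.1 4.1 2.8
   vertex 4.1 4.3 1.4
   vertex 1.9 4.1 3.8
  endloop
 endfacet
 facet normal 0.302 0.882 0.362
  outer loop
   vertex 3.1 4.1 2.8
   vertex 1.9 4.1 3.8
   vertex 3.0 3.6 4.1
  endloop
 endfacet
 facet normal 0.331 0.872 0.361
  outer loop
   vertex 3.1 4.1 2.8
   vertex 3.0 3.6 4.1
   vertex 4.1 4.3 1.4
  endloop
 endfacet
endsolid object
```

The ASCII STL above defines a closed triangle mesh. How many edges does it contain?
18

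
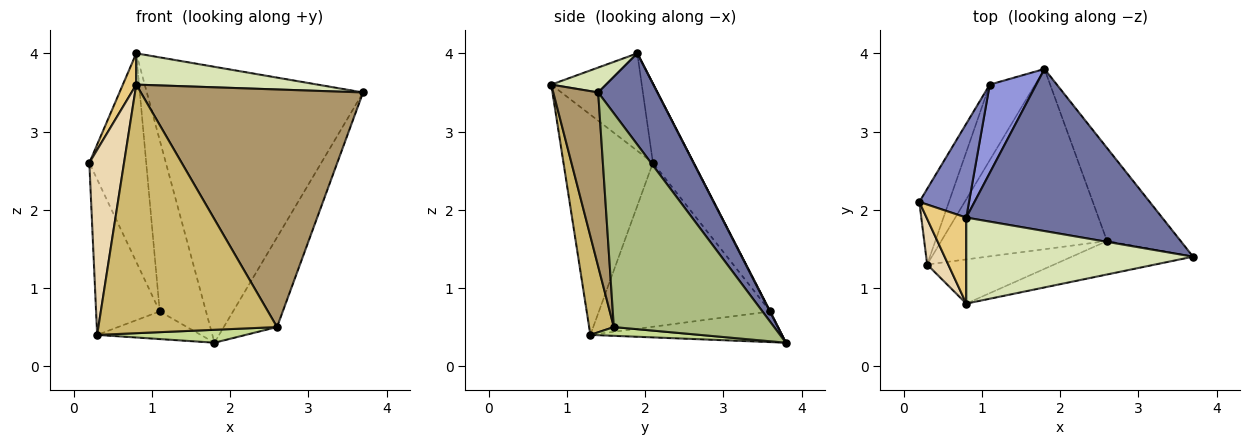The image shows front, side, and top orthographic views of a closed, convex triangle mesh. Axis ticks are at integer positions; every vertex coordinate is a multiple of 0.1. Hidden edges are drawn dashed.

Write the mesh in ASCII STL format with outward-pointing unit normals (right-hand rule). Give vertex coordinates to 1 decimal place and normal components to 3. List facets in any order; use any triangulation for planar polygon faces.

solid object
 facet normal 0.230 0.839 0.493
  outer loop
   vertex 0.8 1.9 4.0
   vertex 3.7 1.4 3.5
   vertex 1.8 3.8 0.3
  endloop
 endfacet
 facet normal -0.547 0.763 0.344
  outer loop
   vertex 1.1 3.6 0.7
   vertex 0.2 2.1 2.6
   vertex 0.8 1.9 4.0
  endloop
 endfacet
 facet normal 0.008 0.889 0.459
  outer loop
   vertex 1.1 3.6 0.7
   vertex 0.8 1.9 4.0
   vertex 1.8 3.8 0.3
  endloop
 endfacet
 facet normal -0.924 0.343 -0.167
  outer loop
   vertex 1.1 3.6 0.7
   vertex 0.3 1.3 0.4
   vertex 0.2 2.1 2.6
  endloop
 endfacet
 facet normal -0.536 0.290 -0.793
  outer loop
   vertex 1.1 3.6 0.7
   vertex 1.8 3.8 0.3
   vertex 0.3 1.3 0.4
  endloop
 endfacet
 facet normal 0.902 0.300 -0.311
  outer loop
   vertex 2.6 1.6 0.5
   vertex 1.8 3.8 0.3
   vertex 3.7 1.4 3.5
  endloop
 endfacet
 facet normal 0.053 -0.071 -0.996
  outer loop
   vertex 2.6 1.6 0.5
   vertex 0.3 1.3 0.4
   vertex 1.8 3.8 0.3
  endloop
 endfacet
 facet normal 0.103 -0.340 0.935
  outer loop
   vertex 0.8 0.8 3.6
   vertex 3.7 1.4 3.5
   vertex 0.8 1.9 4.0
  endloop
 endfacet
 facet normal 0.196 -0.971 -0.137
  outer loop
   vertex 0.8 0.8 3.6
   vertex 2.6 1.6 0.5
   vertex 3.7 1.4 3.5
  endloop
 endfacet
 facet normal 0.135 -0.976 -0.173
  outer loop
   vertex 0.8 0.8 3.6
   vertex 0.3 1.3 0.4
   vertex 2.6 1.6 0.5
  endloop
 endfacet
 facet normal -0.917 -0.136 0.374
  outer loop
   vertex 0.8 0.8 3.6
   vertex 0.8 1.9 4.0
   vertex 0.2 2.1 2.6
  endloop
 endfacet
 facet normal -0.929 -0.360 0.089
  outer loop
   vertex 0.8 0.8 3.6
   vertex 0.2 2.1 2.6
   vertex 0.3 1.3 0.4
  endloop
 endfacet
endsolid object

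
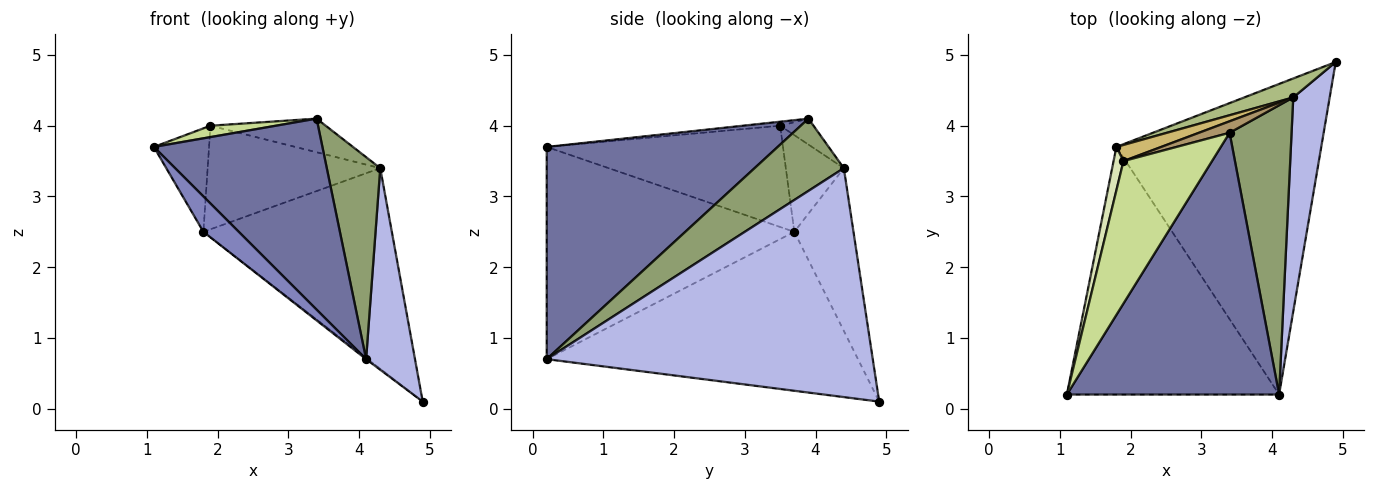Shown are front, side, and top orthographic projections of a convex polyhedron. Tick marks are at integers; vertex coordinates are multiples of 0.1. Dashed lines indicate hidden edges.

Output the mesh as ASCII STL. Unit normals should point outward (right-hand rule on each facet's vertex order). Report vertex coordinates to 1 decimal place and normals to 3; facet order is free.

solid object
 facet normal 0.628 -0.459 0.628
  outer loop
   vertex 4.1 0.2 0.7
   vertex 3.4 3.9 4.1
   vertex 1.1 0.2 3.7
  endloop
 endfacet
 facet normal -0.704 -0.101 -0.704
  outer loop
   vertex 1.8 3.7 2.5
   vertex 4.1 0.2 0.7
   vertex 1.1 0.2 3.7
  endloop
 endfacet
 facet normal -0.613 0.003 -0.790
  outer loop
   vertex 1.8 3.7 2.5
   vertex 4.9 4.9 0.1
   vertex 4.1 0.2 0.7
  endloop
 endfacet
 facet normal 0.977 -0.146 0.155
  outer loop
   vertex 4.3 4.4 3.4
   vertex 4.1 0.2 0.7
   vertex 4.9 4.9 0.1
  endloop
 endfacet
 facet normal 0.691 -0.414 0.593
  outer loop
   vertex 4.3 4.4 3.4
   vertex 3.4 3.9 4.1
   vertex 4.1 0.2 0.7
  endloop
 endfacet
 facet normal -0.298 0.950 0.090
  outer loop
   vertex 4.3 4.4 3.4
   vertex 4.9 4.9 0.1
   vertex 1.8 3.7 2.5
  endloop
 endfacet
 facet normal -0.045 -0.080 0.996
  outer loop
   vertex 1.9 3.5 4.0
   vertex 1.1 0.2 3.7
   vertex 3.4 3.9 4.1
  endloop
 endfacet
 facet normal -0.969 0.226 0.095
  outer loop
   vertex 1.9 3.5 4.0
   vertex 1.8 3.7 2.5
   vertex 1.1 0.2 3.7
  endloop
 endfacet
 facet normal -0.264 0.913 0.312
  outer loop
   vertex 1.9 3.5 4.0
   vertex 3.4 3.9 4.1
   vertex 4.3 4.4 3.4
  endloop
 endfacet
 facet normal -0.315 0.938 0.146
  outer loop
   vertex 1.9 3.5 4.0
   vertex 4.3 4.4 3.4
   vertex 1.8 3.7 2.5
  endloop
 endfacet
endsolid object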